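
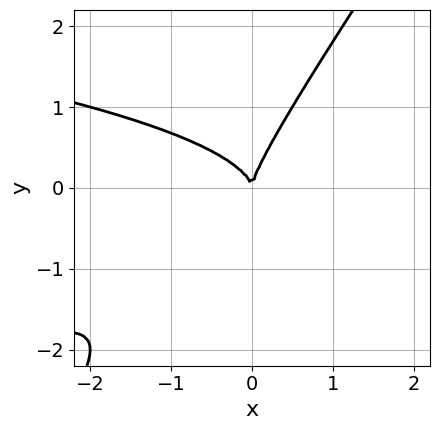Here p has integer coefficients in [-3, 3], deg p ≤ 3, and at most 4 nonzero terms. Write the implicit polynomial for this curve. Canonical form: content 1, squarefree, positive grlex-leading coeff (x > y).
3*x*y^2 - 2*y^3 + 2*x^2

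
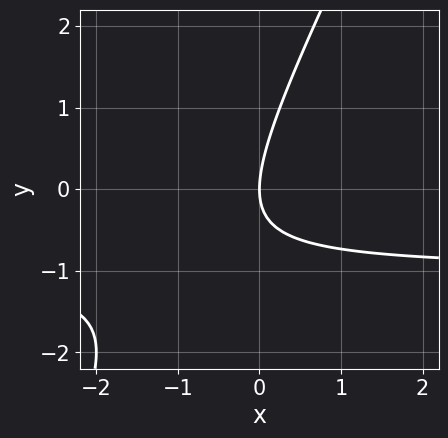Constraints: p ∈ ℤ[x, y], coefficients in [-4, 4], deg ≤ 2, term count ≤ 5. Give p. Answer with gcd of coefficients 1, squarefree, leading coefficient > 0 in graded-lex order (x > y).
2*x*y - y^2 + 2*x

First, the degree is 2 — a generic line meets the curve in up to 2 points.
Next, observable constraints: one y-axis crossing is at y = 0; it meets the x-axis at x = 0 (among the integer gridlines).
Finally, the integer polynomial consistent with all of this is the stated p.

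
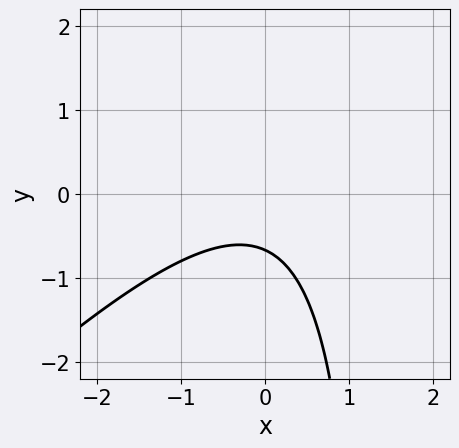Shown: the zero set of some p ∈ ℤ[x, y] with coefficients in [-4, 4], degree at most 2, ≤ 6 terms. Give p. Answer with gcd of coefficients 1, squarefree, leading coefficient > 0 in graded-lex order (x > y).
(a) Degree: the shape is more complex than any degree-1 curve, so deg p = 2.
(b) Reading off the gridlines: it misses every integer gridline on the x-axis.
(c) Putting this together gives p.

2*x^2 - 2*x*y + 3*y + 2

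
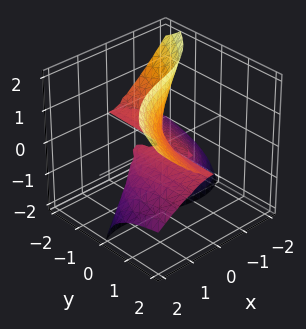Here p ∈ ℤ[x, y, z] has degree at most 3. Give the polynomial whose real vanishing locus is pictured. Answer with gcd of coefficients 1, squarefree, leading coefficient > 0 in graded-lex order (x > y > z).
1. The degree is 3 — no degree-2 surface has this shape.
2. Checking where it meets the axes: the visible y-axis segment lies entirely on the surface; every point of the z-axis in the box is on the surface; it meets the x-axis at x = 0 (among the integer gridlines).
3. Assembling these constraints gives the stated polynomial.

x^3 - 3*y*z^2 + 2*x*z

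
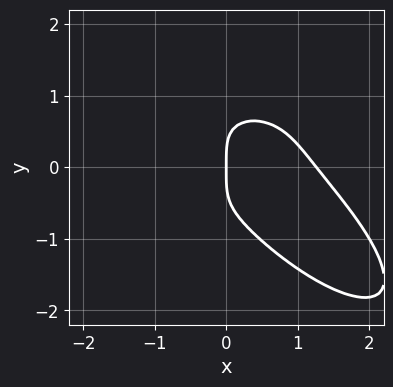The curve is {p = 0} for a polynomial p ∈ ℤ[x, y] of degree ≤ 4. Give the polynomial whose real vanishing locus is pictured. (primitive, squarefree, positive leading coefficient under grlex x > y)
x^4 + x*y^3 + 2*y^4 + 3*x^2*y - 2*x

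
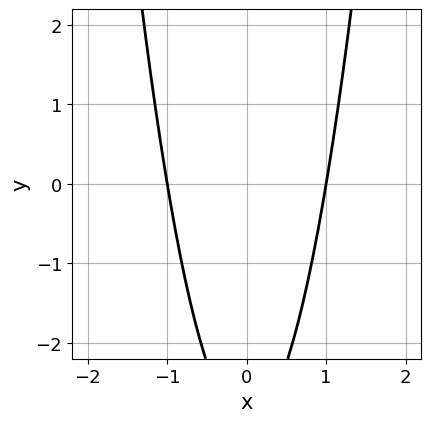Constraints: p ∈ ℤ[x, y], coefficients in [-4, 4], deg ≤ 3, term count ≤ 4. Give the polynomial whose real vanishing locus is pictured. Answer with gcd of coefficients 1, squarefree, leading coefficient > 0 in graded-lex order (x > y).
3*x^2 - y - 3

deg p = 2. The shape is more complex than any degree-1 curve.
Symmetries: it's symmetric under x → −x, forcing even powers of x.
Observable constraints: the x-axis gridline crossings are at x ∈ {-1, 1}; no y-intercept at any integer in the box.
The integer polynomial consistent with all of this is the stated p.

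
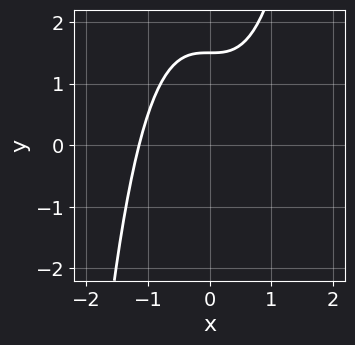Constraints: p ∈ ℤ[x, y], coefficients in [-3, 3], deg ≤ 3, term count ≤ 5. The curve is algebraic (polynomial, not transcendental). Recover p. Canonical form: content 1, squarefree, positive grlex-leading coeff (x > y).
2*x^3 - 2*y + 3

(a) Degree: the shape is more complex than any degree-2 curve, so deg p = 3.
(b) Solving for integer coefficients yields p as stated.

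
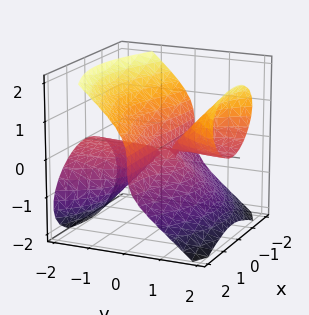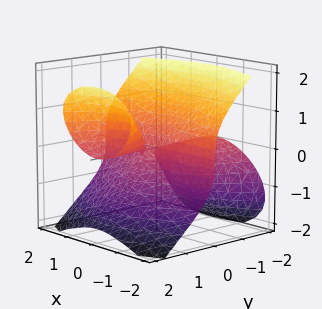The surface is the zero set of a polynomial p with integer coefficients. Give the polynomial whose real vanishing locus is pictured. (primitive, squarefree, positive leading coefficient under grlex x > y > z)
(a) There are 2 components. They look like related sheets of one shape, so recover p as a whole.
(b) Degree: the shape is more complex than any degree-2 surface, so deg p = 3.
(c) Observable constraints: the visible y-axis segment lies entirely on the surface; it crosses the z-axis at the gridline z = 0; every point of the x-axis in the box is on the surface.
(d) Putting this together gives p.

2*x^2*y - 3*y^2*z + 3*z^3 + y*z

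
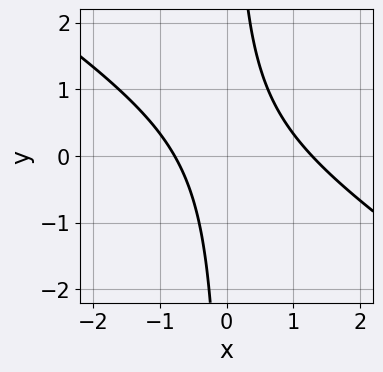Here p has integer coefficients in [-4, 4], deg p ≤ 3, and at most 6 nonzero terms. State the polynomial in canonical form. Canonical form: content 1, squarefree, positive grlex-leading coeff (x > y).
First, deg p = 2. A generic line meets the curve in up to 2 points.
Then, against the integer gridlines: it misses every integer gridline on the y-axis.
Finally, assembling these constraints gives the stated polynomial.

2*x^2 + 3*x*y - x - 2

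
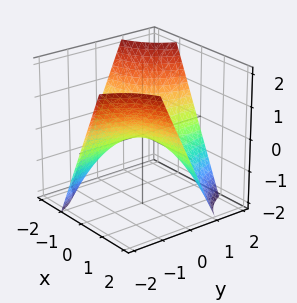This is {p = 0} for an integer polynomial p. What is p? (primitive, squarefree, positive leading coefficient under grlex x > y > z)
x*y + z

Degree: a hyperbolic paraboloid; a quadric, so deg p = 2.
Observable constraints: it meets the z-axis at z = 0 (among the integer gridlines); every point of the y-axis in the box is on the surface; the visible x-axis segment lies entirely on the surface.
Assembling these constraints gives the stated polynomial.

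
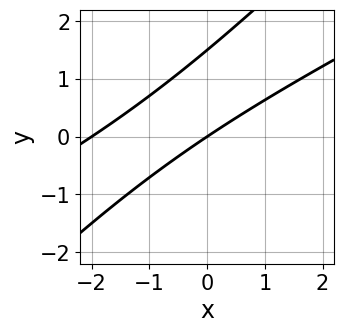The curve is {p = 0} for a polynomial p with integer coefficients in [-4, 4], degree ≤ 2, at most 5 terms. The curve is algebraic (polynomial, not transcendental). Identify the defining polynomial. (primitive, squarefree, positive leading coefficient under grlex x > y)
x^2 - 3*x*y + 2*y^2 + 2*x - 3*y

Degree: a generic line meets the curve in up to 2 points, so deg p = 2.
Checking where it meets the axes: the x-axis gridline crossings are at x ∈ {-2, 0}; it crosses the y-axis at the gridline y = 0.
The integer polynomial consistent with all of this is the stated p.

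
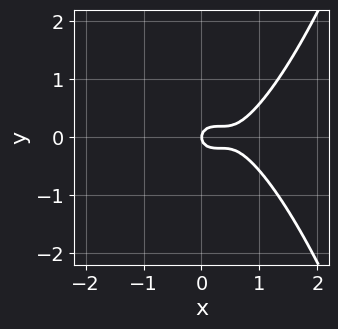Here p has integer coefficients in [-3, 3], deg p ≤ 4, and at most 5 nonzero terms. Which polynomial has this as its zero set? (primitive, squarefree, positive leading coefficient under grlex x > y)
3*x^3 - 3*x^2 - 3*y^2 + x

(a) The degree is 3 — a generic line meets the curve in up to 3 points.
(b) Symmetries: the y ↦ −y reflection is a symmetry, so y appears only in even powers.
(c) Reading off the gridlines: it crosses the x-axis at the gridline x = 0; it meets the y-axis at y = 0 (among the integer gridlines).
(d) Fitting integer coefficients to these (and the overall shape) gives p.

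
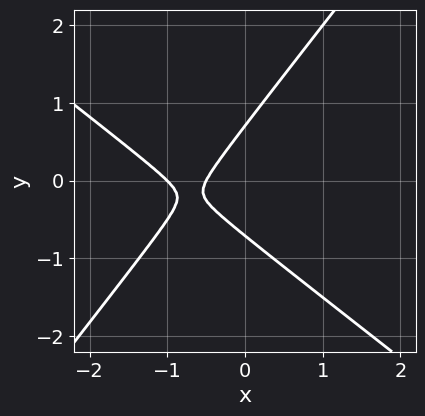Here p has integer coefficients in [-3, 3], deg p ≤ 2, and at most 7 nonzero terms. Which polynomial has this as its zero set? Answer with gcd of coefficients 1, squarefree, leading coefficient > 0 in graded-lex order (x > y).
1. deg p = 2. A generic line meets the curve in up to 2 points.
2. From the axis intercepts and sections: it meets the x-axis at x = -1 (among the integer gridlines).
3. These observations pin down the coefficients.

2*x^2 + x*y - 2*y^2 + 3*x + 1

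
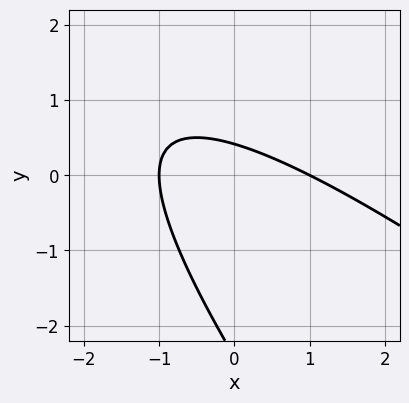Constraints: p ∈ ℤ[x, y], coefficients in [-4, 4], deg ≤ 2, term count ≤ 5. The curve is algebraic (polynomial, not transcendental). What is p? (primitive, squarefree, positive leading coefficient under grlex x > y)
x^2 + 2*x*y + y^2 + 2*y - 1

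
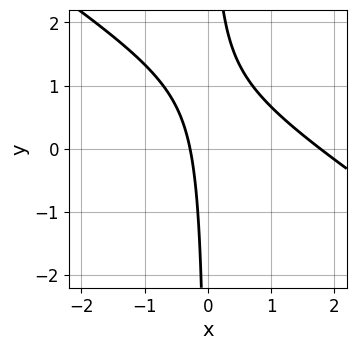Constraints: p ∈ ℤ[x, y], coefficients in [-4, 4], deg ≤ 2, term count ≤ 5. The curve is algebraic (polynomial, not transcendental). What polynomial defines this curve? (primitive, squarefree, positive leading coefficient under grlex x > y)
2*x^2 + 3*x*y - 3*x - 1

Degree: the shape is more complex than any degree-1 curve, so deg p = 2.
Observable constraints: it misses every integer gridline on the y-axis.
These observations pin down the coefficients.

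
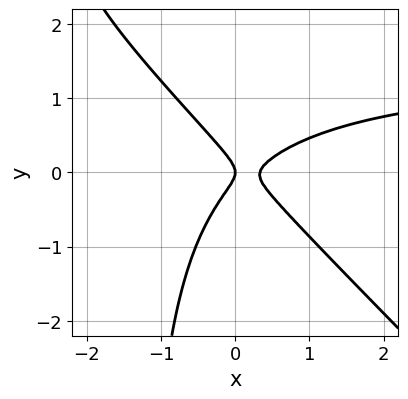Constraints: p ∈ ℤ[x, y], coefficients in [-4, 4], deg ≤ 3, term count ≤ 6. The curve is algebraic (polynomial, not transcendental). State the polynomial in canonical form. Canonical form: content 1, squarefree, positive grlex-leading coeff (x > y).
2*x^2*y + 2*x*y^2 - 3*x^2 + 3*y^2 + x

deg p = 3.
From the visible intercepts: it crosses the x-axis at the gridline x = 0; it crosses the y-axis at the gridline y = 0.
These observations pin down the coefficients.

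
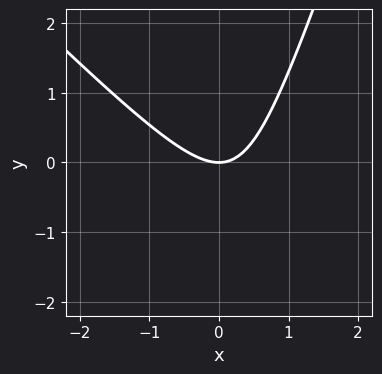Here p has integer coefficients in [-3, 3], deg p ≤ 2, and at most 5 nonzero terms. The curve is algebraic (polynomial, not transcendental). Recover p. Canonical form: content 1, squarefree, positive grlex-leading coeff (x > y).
First, deg p = 2.
Next, against the integer gridlines: one x-axis crossing is at x = 0; it crosses the y-axis at the gridline y = 0.
Finally, solving for integer coefficients yields p as stated.

3*x^2 + 2*x*y - y^2 - 3*y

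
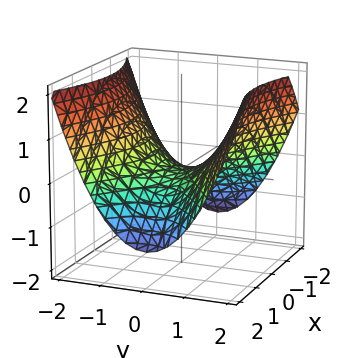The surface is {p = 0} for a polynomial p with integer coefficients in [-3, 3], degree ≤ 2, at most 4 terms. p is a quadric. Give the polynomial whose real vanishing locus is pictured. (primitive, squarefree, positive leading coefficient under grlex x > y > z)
The degree is 2 — a saddle surface; a quadric.
Symmetries: the y ↦ −y reflection is a symmetry, so y appears only in even powers; the x ↦ −x reflection is a symmetry, so x appears only in even powers.
Observable constraints: it meets the y-axis at y = 0 (among the integer gridlines); it meets the z-axis at z = 0 (among the integer gridlines).
These observations pin down the coefficients.

x^2 - 2*y^2 + 3*z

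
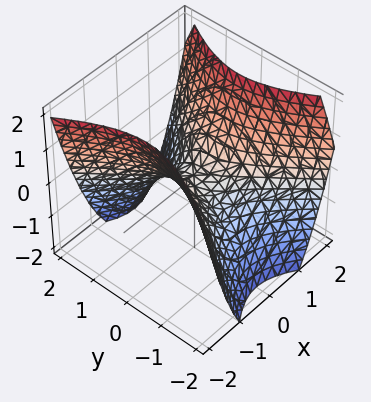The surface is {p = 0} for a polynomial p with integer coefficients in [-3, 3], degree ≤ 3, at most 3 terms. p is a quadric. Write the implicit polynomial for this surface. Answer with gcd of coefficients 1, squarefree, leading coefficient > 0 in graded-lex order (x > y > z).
3*x^2 - 2*y^2 - 3*z

The degree is 2 — a saddle surface; a quadric.
Symmetries: the y ↦ −y reflection is a symmetry, so y appears only in even powers; mirror symmetry x ↦ −x ⇒ only even powers of x.
Against the integer gridlines: it meets the z-axis at z = 0 (among the integer gridlines); one x-axis crossing is at x = 0.
These observations pin down the coefficients.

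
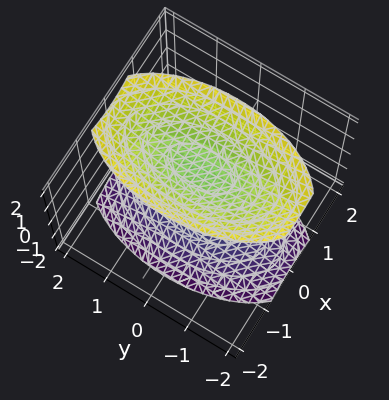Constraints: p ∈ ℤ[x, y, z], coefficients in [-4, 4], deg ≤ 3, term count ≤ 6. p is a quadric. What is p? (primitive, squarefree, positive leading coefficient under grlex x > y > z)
1. The picture has 2 separate pieces. They look like related sheets of one shape, so recover p as a whole.
2. The degree is 2 — two sheets facing apart; a quadric.
3. Symmetries: the y ↦ −y reflection is a symmetry, so y appears only in even powers; mirror symmetry z ↦ −z ⇒ only even powers of z; the x ↦ −x reflection is a symmetry, so x appears only in even powers.
4. Against the integer gridlines: it misses every integer gridline on the y-axis; it misses every integer gridline on the x-axis.
5. Assembling these constraints gives the stated polynomial.

3*x^2 + y^2 - 2*z^2 + 3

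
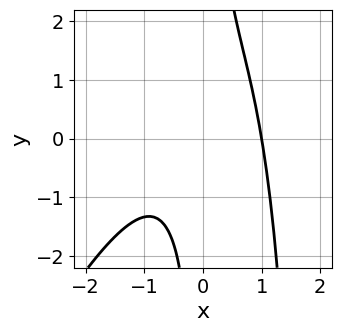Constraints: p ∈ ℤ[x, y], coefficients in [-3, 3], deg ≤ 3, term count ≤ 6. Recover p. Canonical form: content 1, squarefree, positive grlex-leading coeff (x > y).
First, the degree is 3 — a generic line meets the curve in up to 3 points.
Then, observable constraints: the curve avoids every integer y-axis point in the box; it crosses the x-axis at the gridline x = 1.
Finally, solving for integer coefficients yields p as stated.

2*x^3 - x^2*y + 2*x*y - 2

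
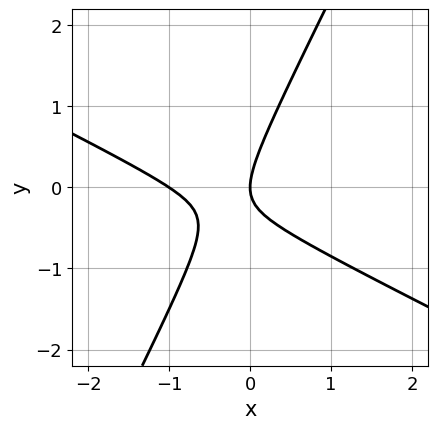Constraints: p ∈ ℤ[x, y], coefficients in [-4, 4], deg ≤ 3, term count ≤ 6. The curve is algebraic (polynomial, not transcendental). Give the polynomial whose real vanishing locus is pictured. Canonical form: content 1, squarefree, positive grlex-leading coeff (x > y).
deg p = 2. A generic line meets the curve in up to 2 points.
Reading off the gridlines: it meets the y-axis at y = 0 (among the integer gridlines); the x-axis gridline crossings are at x ∈ {-1, 0}.
These observations pin down the coefficients.

2*x^2 + 3*x*y - 2*y^2 + 2*x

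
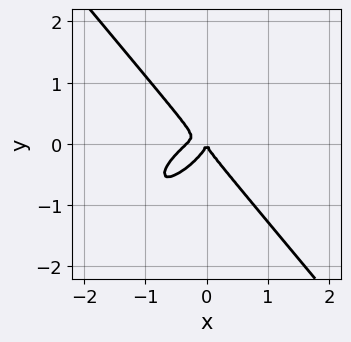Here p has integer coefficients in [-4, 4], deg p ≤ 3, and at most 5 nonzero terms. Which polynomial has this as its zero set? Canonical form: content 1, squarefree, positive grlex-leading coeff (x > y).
3*x^3 - 3*x^2*y - x*y^2 + 3*y^3 + x^2

(a) Degree: a generic line meets the curve in up to 3 points, so deg p = 3.
(b) Against the integer gridlines: it meets the y-axis at y = 0 (among the integer gridlines); it crosses the x-axis at the gridline x = 0.
(c) Fitting integer coefficients to these (and the overall shape) gives p.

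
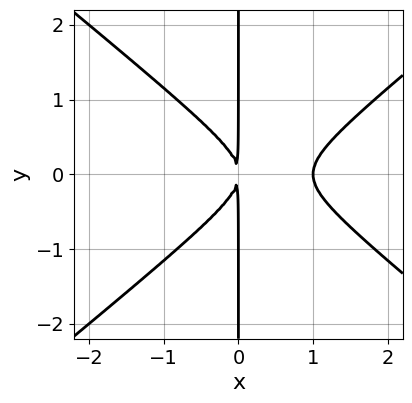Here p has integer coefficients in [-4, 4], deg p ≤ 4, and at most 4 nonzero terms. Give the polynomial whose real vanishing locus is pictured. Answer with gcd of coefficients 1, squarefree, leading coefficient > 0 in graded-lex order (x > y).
2*x^3 - 3*x*y^2 - 2*x^2

Degree: no degree-2 curve has this shape, so deg p = 3.
Symmetries: mirror symmetry y ↦ −y ⇒ only even powers of y.
Reading off the gridlines: every point of the y-axis in the box is on the curve; it crosses the x-axis at the gridline x = 1.
These observations pin down the coefficients.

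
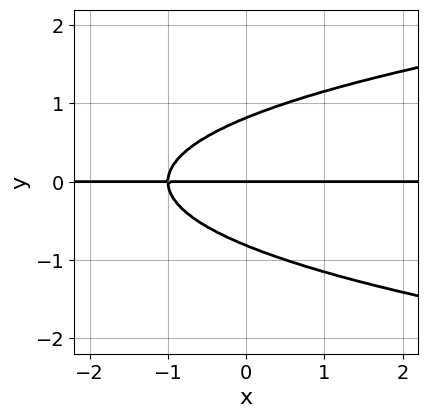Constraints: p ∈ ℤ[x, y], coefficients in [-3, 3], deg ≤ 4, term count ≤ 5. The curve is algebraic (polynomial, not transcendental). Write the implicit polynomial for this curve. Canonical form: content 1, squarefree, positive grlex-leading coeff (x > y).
(a) Degree: a generic line meets the curve in up to 3 points, so deg p = 3.
(b) Observable constraints: every point of the x-axis in the box is on the curve; it meets the y-axis at y = 0 (among the integer gridlines).
(c) Putting this together gives p.

3*y^3 - 2*x*y - 2*y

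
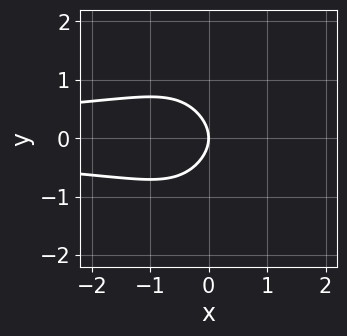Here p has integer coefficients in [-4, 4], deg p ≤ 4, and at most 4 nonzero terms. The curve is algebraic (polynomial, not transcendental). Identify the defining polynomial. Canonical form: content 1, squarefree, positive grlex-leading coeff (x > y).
x^2*y^2 + y^2 + x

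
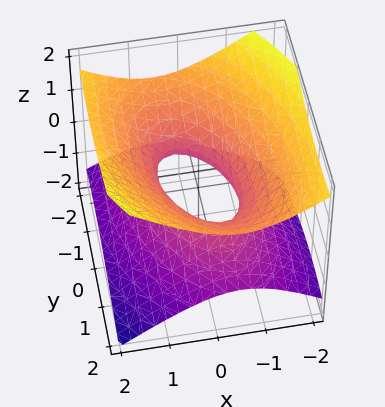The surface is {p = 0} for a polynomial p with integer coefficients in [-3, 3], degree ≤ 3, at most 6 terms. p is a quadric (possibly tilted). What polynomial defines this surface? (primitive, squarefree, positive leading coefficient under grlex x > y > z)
First, deg p = 2. No degree-1 surface has this shape.
Then, from the visible intercepts: among the integer gridlines, it crosses the y-axis at y ∈ {-1, 1}; the surface avoids every integer z-axis point in the box.
Finally, together with the visible shape, these determine p as stated.

2*x^2 + x*y + y^2 - 3*z^2 - 1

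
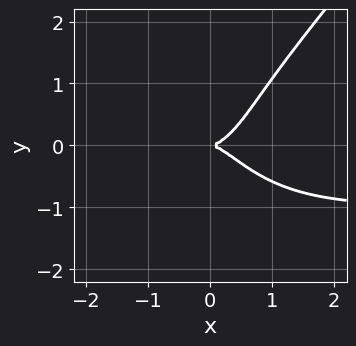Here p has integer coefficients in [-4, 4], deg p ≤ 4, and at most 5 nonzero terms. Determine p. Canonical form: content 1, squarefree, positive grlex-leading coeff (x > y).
3*x^3*y - 2*y^4 + 3*x^3 - 3*y^2

1. deg p = 4. A generic line meets the curve in up to 4 points.
2. Checking where it meets the axes: one y-axis crossing is at y = 0; it crosses the x-axis at the gridline x = 0.
3. Fitting integer coefficients to these (and the overall shape) gives p.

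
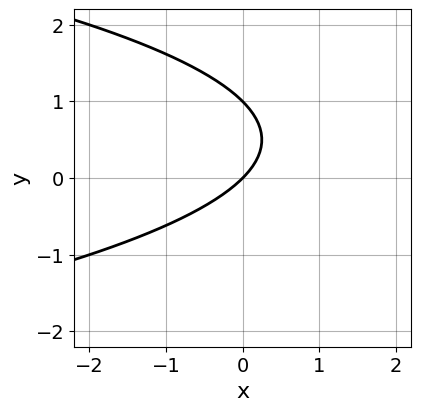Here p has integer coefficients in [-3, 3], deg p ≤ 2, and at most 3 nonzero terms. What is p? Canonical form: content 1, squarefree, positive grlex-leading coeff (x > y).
deg p = 2.
Observable constraints: it meets the x-axis at x = 0 (among the integer gridlines); the y-axis gridline crossings are at y ∈ {0, 1}.
Solving for integer coefficients yields p as stated.

y^2 + x - y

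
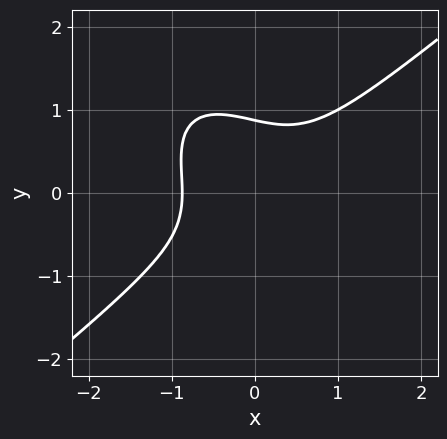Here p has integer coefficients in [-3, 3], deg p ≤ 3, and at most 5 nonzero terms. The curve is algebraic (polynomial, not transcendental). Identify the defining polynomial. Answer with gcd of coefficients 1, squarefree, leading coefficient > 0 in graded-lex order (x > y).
3*x^3 - 2*x*y^2 - 3*y^3 + 2

Degree: a generic line meets the curve in up to 3 points, so deg p = 3.
Matching integer coefficients to the picture gives p.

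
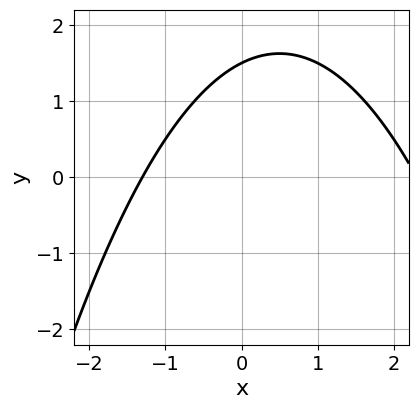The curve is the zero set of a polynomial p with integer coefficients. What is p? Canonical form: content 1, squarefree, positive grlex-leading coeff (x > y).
(a) deg p = 2.
(b) The integer polynomial consistent with all of this is the stated p.

x^2 - x + 2*y - 3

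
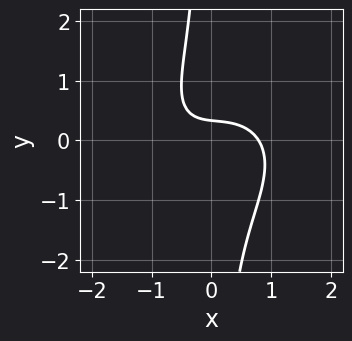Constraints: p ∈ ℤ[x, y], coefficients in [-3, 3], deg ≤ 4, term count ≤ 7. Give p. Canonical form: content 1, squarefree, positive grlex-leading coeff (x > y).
First, the degree is 3 — a generic line meets the curve in up to 3 points.
Finally, putting this together gives p.

2*x^3 - x^2*y + 3*x*y^2 + 3*y - 1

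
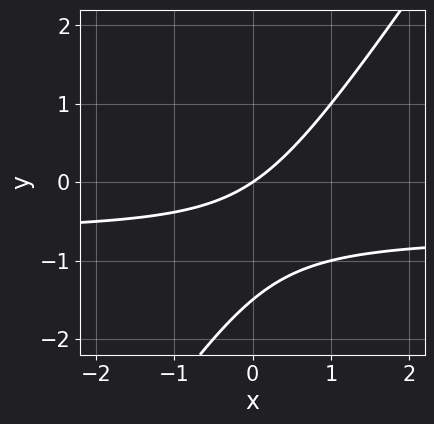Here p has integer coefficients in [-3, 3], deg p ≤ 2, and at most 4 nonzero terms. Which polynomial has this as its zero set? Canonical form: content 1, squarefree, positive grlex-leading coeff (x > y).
3*x*y - 2*y^2 + 2*x - 3*y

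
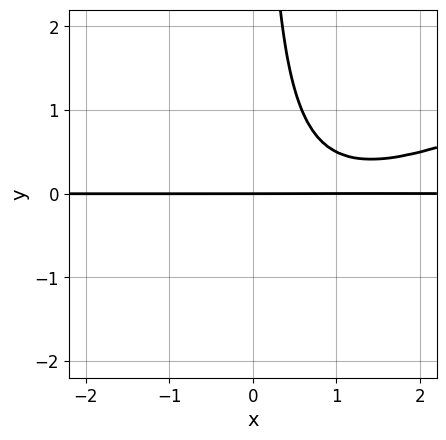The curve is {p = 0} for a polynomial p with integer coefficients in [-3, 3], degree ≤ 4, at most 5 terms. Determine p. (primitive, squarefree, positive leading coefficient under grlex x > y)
1. The degree is 3 — no degree-2 curve has this shape.
2. Against the integer gridlines: one y-axis crossing is at y = 0; every point of the x-axis in the box is on the curve.
3. Together with the visible shape, these determine p as stated.

x^2*y - 2*x*y^2 - 2*x*y + 2*y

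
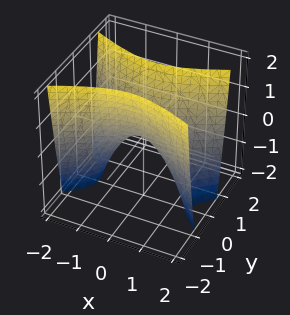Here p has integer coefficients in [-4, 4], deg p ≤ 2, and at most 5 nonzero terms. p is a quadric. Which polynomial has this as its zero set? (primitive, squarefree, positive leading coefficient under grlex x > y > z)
The degree is 2 — a hyperbolic paraboloid; a quadric.
Symmetries: mirror symmetry x ↦ −x ⇒ only even powers of x; mirror symmetry y ↦ −y ⇒ only even powers of y.
From the axis intercepts and sections: it meets the z-axis at z = 0 (among the integer gridlines); it crosses the x-axis at the gridline x = 0; it meets the y-axis at y = 0 (among the integer gridlines).
Solving for integer coefficients yields p as stated.

x^2 - 3*y^2 + z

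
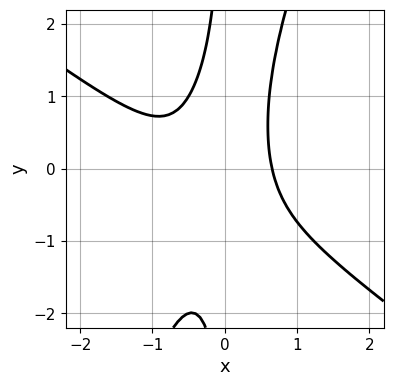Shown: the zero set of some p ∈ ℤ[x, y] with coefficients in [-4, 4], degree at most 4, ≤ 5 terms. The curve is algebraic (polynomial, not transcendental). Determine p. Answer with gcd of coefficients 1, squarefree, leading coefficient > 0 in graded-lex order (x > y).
deg p = 3. A generic line meets the curve in up to 3 points.
Against the integer gridlines: it misses every integer gridline on the y-axis.
Fitting integer coefficients to these (and the overall shape) gives p.

2*x^3 + 2*x^2*y - x*y^2 + x^2 - 1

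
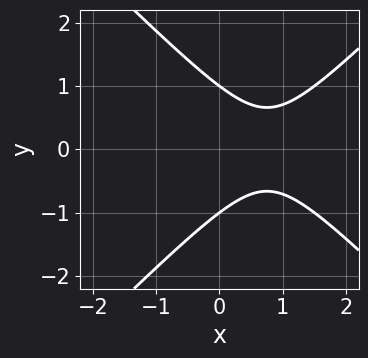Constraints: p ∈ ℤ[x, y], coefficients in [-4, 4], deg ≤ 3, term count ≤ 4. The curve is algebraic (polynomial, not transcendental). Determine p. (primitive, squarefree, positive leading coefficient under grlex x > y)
2*x^2 - 2*y^2 - 3*x + 2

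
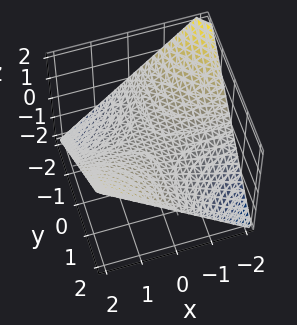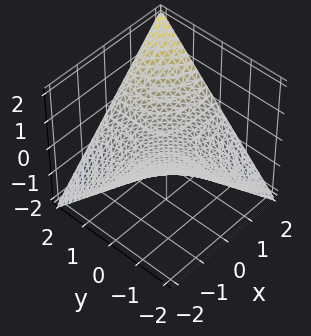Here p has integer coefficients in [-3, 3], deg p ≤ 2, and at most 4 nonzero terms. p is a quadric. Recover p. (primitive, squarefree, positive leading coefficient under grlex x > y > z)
x*y - 2*z

(a) deg p = 2. A hyperbolic paraboloid; a quadric.
(b) Against the integer gridlines: the visible x-axis segment lies entirely on the surface; the visible y-axis segment lies entirely on the surface.
(c) Assembling these constraints gives the stated polynomial.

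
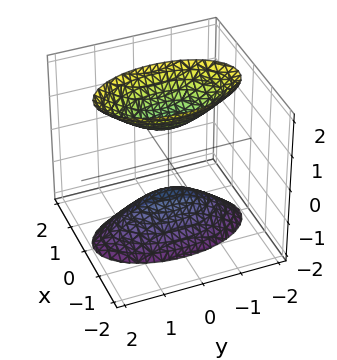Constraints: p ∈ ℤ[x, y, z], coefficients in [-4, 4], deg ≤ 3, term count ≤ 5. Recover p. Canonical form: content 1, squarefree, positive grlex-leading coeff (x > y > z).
3*x^2 + y^2 - z^2 + 1

The picture has 2 separate pieces.
The degree is 2 — two separate bowl-shaped sheets opening away from each other; a quadric.
Symmetries: mirror symmetry x ↦ −x ⇒ only even powers of x; it's symmetric under z → −z, forcing even powers of z; it's symmetric under y → −y, forcing even powers of y.
Against the integer gridlines: among the integer gridlines, it crosses the z-axis at z ∈ {-1, 1}; no x-intercept at any integer in the box; no y-intercept at any integer in the box.
These observations pin down the coefficients.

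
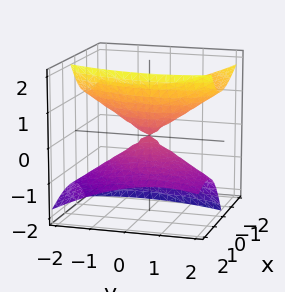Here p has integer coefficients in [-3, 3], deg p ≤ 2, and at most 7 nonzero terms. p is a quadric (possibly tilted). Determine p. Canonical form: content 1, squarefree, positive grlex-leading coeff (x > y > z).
2*x^2 - x*y + 3*x*z + y^2 - 2*z^2

(a) There are 2 components. Treating them together as one polynomial.
(b) Degree: a generic line meets the surface in up to 2 points, so deg p = 2.
(c) Observable constraints: it crosses the y-axis at the gridline y = 0; one z-axis crossing is at z = 0; it crosses the x-axis at the gridline x = 0.
(d) Assembling these constraints gives the stated polynomial.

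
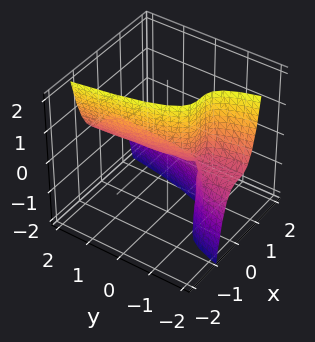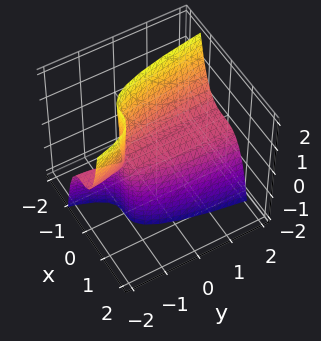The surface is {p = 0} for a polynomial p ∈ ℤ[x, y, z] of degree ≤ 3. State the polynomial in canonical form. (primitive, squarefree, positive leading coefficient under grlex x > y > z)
3*x^3 + y*z + z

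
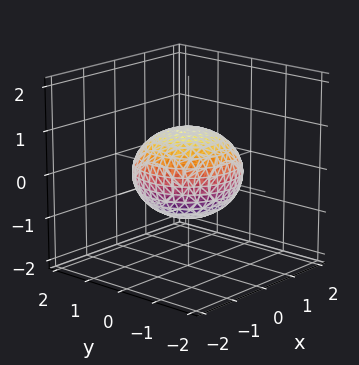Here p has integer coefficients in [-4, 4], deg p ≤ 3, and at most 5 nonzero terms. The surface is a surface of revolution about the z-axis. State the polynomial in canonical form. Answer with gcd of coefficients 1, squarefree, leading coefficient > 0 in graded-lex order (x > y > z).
deg p = 2.
Symmetry: every cross-section ⟂ z is a circle, so x, y appear only via x² + y².
From the visible intercepts: among the integer gridlines, it crosses the z-axis at z ∈ {-1, 1}; a circular section at z = 0 has radius between 1 and 2.
These observations pin down the coefficients.

2*x^2 + 2*y^2 + 3*z^2 - 3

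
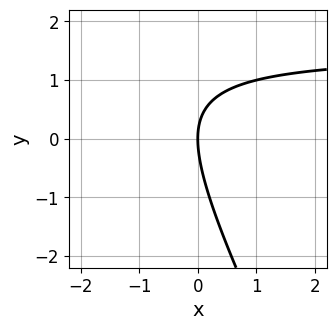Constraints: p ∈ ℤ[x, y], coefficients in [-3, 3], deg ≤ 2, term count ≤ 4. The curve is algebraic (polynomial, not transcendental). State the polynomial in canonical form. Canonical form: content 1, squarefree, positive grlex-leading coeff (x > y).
2*x*y + y^2 - 3*x

First, the degree is 2 — no degree-1 curve has this shape.
Then, reading off the gridlines: it crosses the y-axis at the gridline y = 0; it meets the x-axis at x = 0 (among the integer gridlines).
Finally, together with the visible shape, these determine p as stated.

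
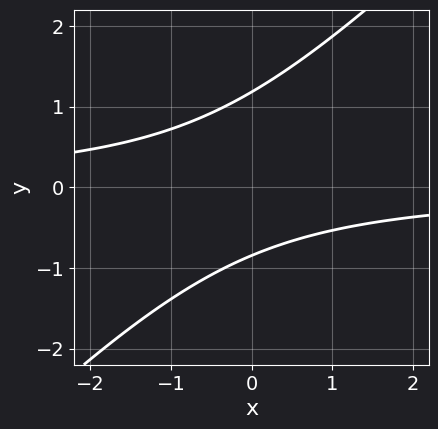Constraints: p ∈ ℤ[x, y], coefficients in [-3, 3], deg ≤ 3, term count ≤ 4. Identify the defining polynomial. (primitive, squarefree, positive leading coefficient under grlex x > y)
3*x*y - 3*y^2 + y + 3

(a) Degree: no degree-1 curve has this shape, so deg p = 2.
(b) Observable constraints: the curve avoids every integer x-axis point in the box.
(c) Assembling these constraints gives the stated polynomial.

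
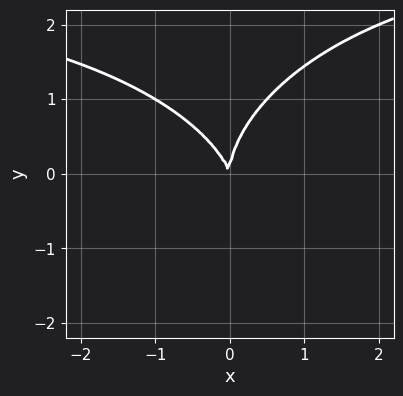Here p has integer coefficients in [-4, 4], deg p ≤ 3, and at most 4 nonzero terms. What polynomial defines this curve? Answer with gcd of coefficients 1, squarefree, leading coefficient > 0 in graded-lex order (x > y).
x^2*y + y^3 - 3*x^2 - x*y

1. deg p = 3. A generic line meets the curve in up to 3 points.
2. Checking where it meets the axes: one x-axis crossing is at x = 0; it crosses the y-axis at the gridline y = 0.
3. Fitting integer coefficients to these (and the overall shape) gives p.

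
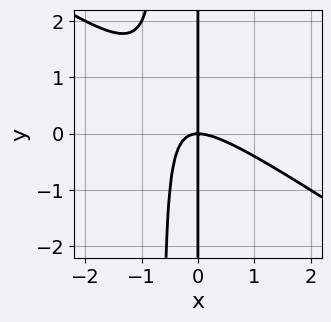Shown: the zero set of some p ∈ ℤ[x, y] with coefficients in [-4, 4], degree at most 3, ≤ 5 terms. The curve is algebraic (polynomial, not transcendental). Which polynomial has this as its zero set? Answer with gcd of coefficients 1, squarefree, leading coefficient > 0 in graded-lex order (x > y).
1. deg p = 3. The shape is more complex than any degree-2 curve.
2. Reading off the gridlines: every point of the y-axis in the box is on the curve; it meets the x-axis at x = 0 (among the integer gridlines).
3. The integer polynomial consistent with all of this is the stated p.

2*x^3 + 3*x^2*y + 2*x*y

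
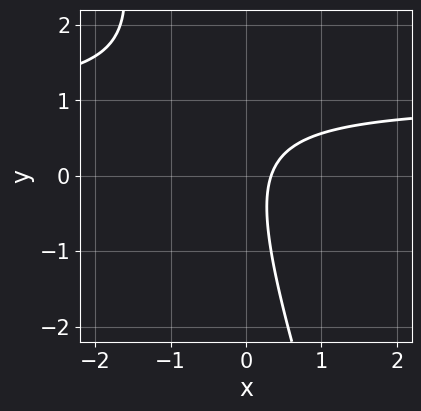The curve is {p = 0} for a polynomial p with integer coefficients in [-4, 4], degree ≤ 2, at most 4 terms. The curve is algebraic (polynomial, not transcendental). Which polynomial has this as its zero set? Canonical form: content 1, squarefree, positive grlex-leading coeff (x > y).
3*x*y + y^2 - 3*x + 1

deg p = 2.
From the axis intercepts and sections: it misses every integer gridline on the y-axis.
Assembling these constraints gives the stated polynomial.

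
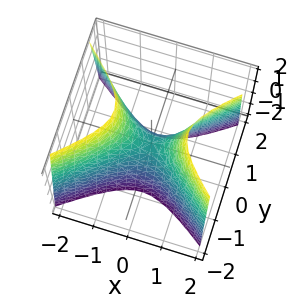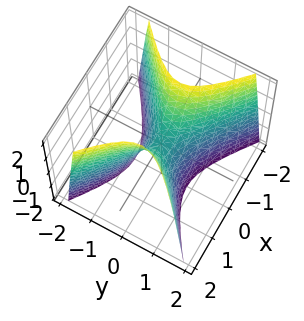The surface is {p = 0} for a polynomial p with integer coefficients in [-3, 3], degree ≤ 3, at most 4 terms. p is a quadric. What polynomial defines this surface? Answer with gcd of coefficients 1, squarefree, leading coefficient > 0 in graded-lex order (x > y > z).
2*x^2 - 3*y^2 - z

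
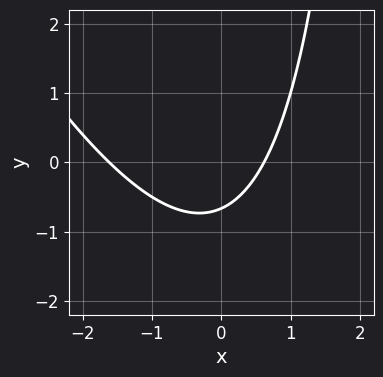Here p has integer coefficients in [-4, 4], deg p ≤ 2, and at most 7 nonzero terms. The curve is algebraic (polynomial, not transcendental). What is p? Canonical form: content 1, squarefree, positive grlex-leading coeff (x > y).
Degree: the shape is more complex than any degree-1 curve, so deg p = 2.
The integer polynomial consistent with all of this is the stated p.

2*x^2 + x*y + 2*x - 3*y - 2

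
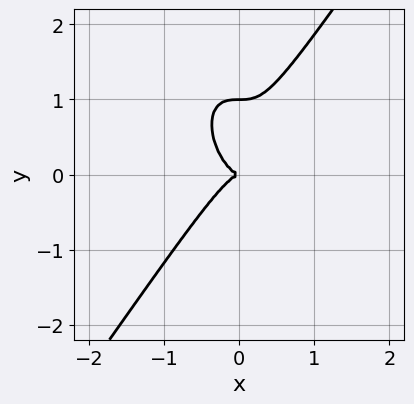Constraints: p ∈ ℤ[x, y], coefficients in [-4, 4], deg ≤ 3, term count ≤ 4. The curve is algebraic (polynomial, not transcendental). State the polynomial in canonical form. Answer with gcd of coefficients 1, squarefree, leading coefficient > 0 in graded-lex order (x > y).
3*x^3 - y^3 + y^2

1. Degree: the shape is more complex than any degree-2 curve, so deg p = 3.
2. From the axis intercepts and sections: it crosses the x-axis at the gridline x = 0; among the integer gridlines, it crosses the y-axis at y ∈ {0, 1}.
3. Matching integer coefficients to the picture gives p.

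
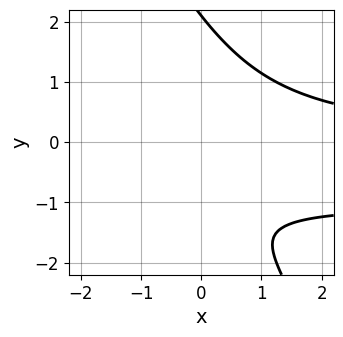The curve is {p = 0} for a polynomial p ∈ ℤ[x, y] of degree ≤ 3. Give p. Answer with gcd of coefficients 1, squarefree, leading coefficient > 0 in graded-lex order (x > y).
2*x*y^2 + y^3 + 2*x*y - 3*y - 3

(a) deg p = 3.
(b) Checking where it meets the axes: no y-intercept at any integer in the box; it misses every integer gridline on the x-axis.
(c) These observations pin down the coefficients.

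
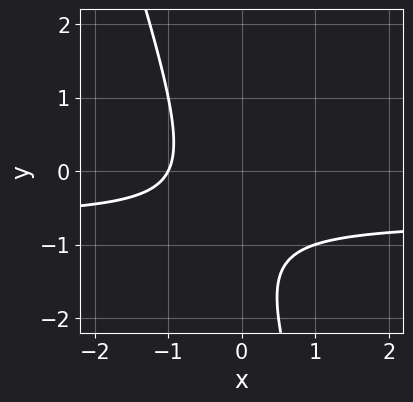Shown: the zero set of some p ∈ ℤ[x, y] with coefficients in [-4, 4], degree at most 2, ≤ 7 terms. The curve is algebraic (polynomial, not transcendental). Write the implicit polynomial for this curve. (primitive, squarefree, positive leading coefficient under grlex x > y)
3*x*y + y^2 + 2*x + 2*y + 2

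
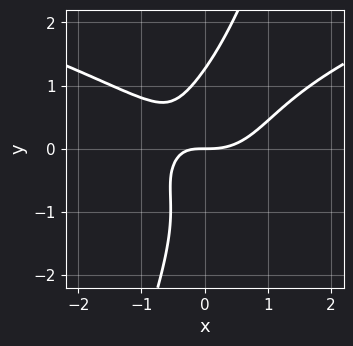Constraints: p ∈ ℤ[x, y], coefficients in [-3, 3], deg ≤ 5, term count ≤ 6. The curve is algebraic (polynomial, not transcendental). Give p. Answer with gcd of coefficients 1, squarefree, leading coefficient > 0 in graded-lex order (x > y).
First, the degree is 4 — the shape is more complex than any degree-3 curve.
Then, against the integer gridlines: it crosses the x-axis at the gridline x = 0; it crosses the y-axis at the gridline y = 0.
Finally, putting this together gives p.

3*x*y^3 - y^4 - 2*x^3 + 2*x*y + 2*y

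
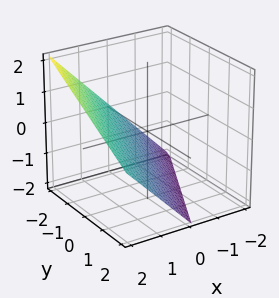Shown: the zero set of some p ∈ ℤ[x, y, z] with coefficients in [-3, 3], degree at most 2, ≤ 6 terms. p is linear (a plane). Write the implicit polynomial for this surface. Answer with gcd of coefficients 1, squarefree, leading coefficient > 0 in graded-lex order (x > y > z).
(a) deg p = 1. The surface is flat (a plane).
(b) Observable constraints: it meets the x-axis at x = 1 (among the integer gridlines); one z-axis crossing is at z = -1.
(c) These observations pin down the coefficients. Check: (0, -2, 0) on the y-axis lies on the surface, and p(0, -2, 0) = 0. ✓

2*x - y - 2*z - 2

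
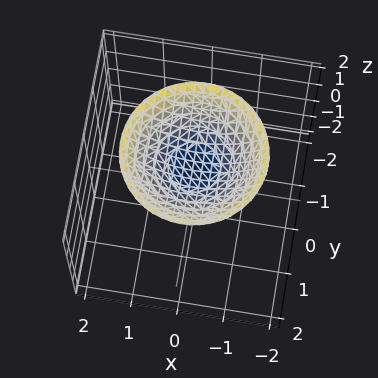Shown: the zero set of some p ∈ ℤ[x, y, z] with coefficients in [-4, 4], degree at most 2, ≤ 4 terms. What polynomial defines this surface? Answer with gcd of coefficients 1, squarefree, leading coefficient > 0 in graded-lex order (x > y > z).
x^2 + y^2 - 2*z + 2

1. deg p = 2.
2. Symmetries: rotational symmetry about the z-axis ⇒ p depends on x, y only through x² + y².
3. Against the integer gridlines: it misses every integer gridline on the x-axis; the surface avoids every integer y-axis point in the box; it crosses the z-axis at the gridline z = 1; a circular section at z = 2 has radius between 1 and 2.
4. Matching integer coefficients to the picture gives p.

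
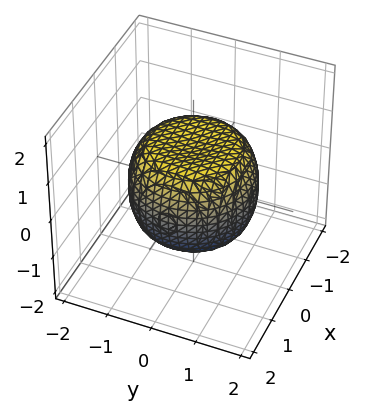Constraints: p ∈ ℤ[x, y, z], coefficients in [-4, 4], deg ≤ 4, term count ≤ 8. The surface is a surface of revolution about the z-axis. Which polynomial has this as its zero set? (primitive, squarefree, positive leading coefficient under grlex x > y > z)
(a) deg p = 4. The shape is more complex than any degree-3 surface.
(b) Symmetries: rotational symmetry about the z-axis ⇒ p depends on x, y only through x² + y².
(c) Checking where it meets the axes: among the integer gridlines, it crosses the z-axis at z ∈ {-1, 1}; a circular section at z = 0 has radius between 1 and 2.
(d) Together with the visible shape, these determine p as stated.

2*x^4 + 4*x^2*y^2 + 2*y^4 - 2*x^2 - 2*y^2 + 3*z^2 - 3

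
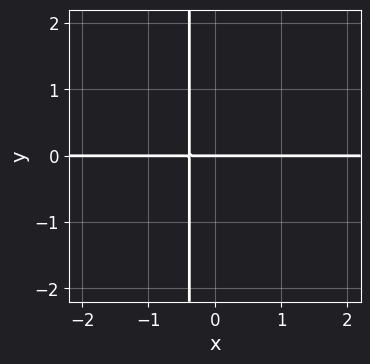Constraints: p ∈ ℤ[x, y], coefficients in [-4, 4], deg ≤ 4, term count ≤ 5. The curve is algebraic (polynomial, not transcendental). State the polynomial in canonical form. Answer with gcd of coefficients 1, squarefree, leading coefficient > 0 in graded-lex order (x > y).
x^2*y + 3*x*y + y

(a) The degree is 3 — the shape is more complex than any degree-2 curve.
(b) From the axis intercepts and sections: the visible x-axis segment lies entirely on the curve; it crosses the y-axis at the gridline y = 0.
(c) Putting this together gives p.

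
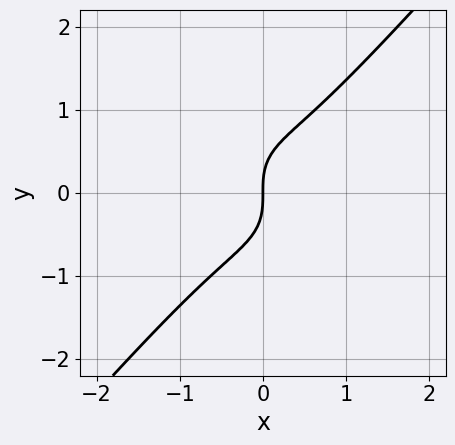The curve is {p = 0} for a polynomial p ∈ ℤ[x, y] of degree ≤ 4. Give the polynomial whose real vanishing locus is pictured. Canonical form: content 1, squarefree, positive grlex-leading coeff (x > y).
3*x^3 - 2*y^3 + 2*x

Degree: a generic line meets the curve in up to 3 points, so deg p = 3.
Observable constraints: it meets the x-axis at x = 0 (among the integer gridlines); one y-axis crossing is at y = 0.
Fitting integer coefficients to these (and the overall shape) gives p.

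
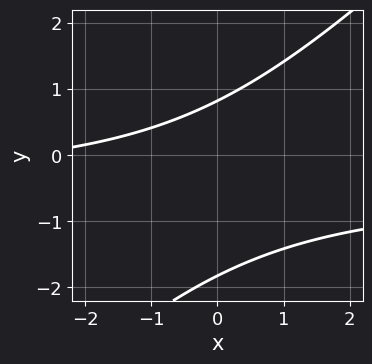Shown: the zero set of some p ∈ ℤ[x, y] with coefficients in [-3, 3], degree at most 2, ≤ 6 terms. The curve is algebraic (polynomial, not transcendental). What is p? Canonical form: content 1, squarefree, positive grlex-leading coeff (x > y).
deg p = 2.
Checking where it meets the axes: the curve avoids every integer x-axis point in the box.
Assembling these constraints gives the stated polynomial.

2*x*y - 2*y^2 + x - 2*y + 3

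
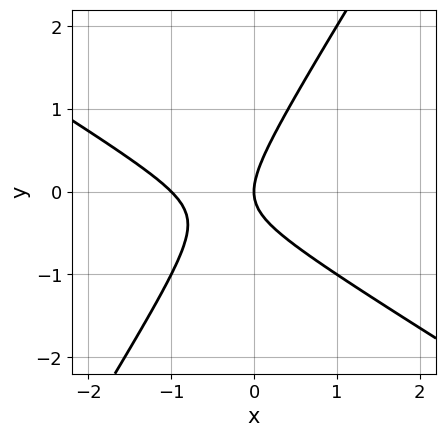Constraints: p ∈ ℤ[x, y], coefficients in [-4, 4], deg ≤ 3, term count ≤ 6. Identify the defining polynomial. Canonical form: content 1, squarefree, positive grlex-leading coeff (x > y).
Degree: the shape is more complex than any degree-1 curve, so deg p = 2.
Observable constraints: the x-axis gridline crossings are at x ∈ {-1, 0}; one y-axis crossing is at y = 0.
Solving for integer coefficients yields p as stated.

x^2 + x*y - y^2 + x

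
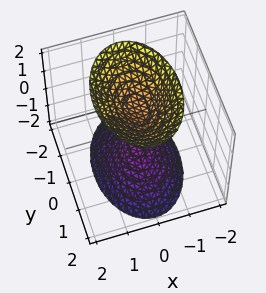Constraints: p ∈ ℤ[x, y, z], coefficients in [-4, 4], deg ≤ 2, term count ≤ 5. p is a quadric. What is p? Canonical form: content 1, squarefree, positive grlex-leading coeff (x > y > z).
The picture has 2 separate pieces. They look like related sheets of one shape, so recover p as a whole.
The degree is 2 — two sheets facing apart; a quadric.
Symmetries: it's symmetric under y → −y, forcing even powers of y; mirror symmetry z ↦ −z ⇒ only even powers of z; mirror symmetry x ↦ −x ⇒ only even powers of x.
Against the integer gridlines: among the integer gridlines, it crosses the z-axis at z ∈ {-1, 1}; no y-intercept at any integer in the box; no x-intercept at any integer in the box.
Assembling these constraints gives the stated polynomial.

2*x^2 + y^2 - z^2 + 1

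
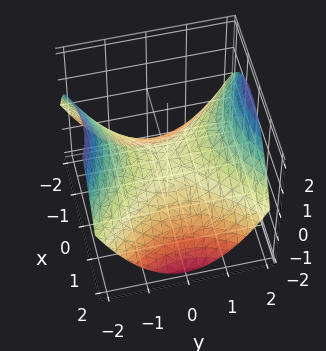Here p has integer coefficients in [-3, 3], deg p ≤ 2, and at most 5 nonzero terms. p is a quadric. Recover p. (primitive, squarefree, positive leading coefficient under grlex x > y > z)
x^2 - y^2 + 2*z

The degree is 2 — a hyperbolic paraboloid; a quadric.
Symmetries: mirror symmetry y ↦ −y ⇒ only even powers of y; mirror symmetry x ↦ −x ⇒ only even powers of x.
Checking where it meets the axes: it meets the x-axis at x = 0 (among the integer gridlines); it meets the z-axis at z = 0 (among the integer gridlines).
Putting this together gives p.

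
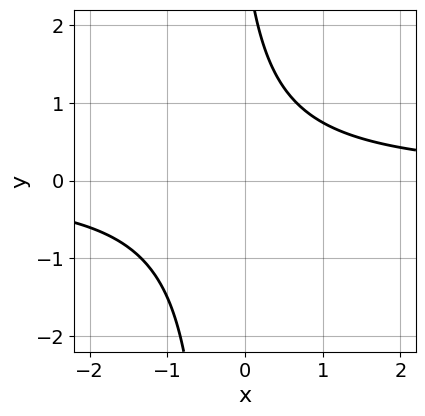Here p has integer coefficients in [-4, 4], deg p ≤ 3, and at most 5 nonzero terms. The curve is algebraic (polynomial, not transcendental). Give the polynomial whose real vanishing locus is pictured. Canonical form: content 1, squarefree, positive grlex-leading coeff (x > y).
3*x*y + y - 3

First, the degree is 2 — the shape is more complex than any degree-1 curve.
Next, observable constraints: no x-intercept at any integer in the box; no y-intercept at any integer in the box.
Finally, putting this together gives p.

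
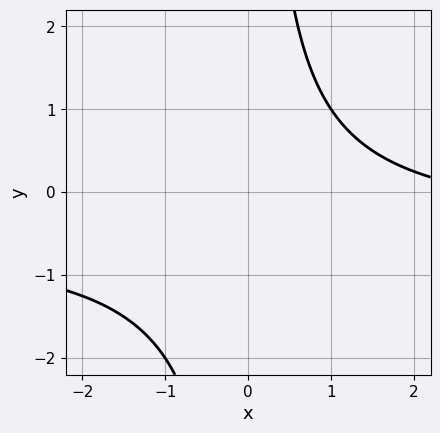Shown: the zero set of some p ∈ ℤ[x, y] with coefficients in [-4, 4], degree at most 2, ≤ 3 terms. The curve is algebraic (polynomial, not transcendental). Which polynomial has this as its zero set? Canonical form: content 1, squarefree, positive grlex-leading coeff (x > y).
First, the degree is 2 — the shape is more complex than any degree-1 curve.
Next, from the visible intercepts: the curve avoids every integer x-axis point in the box; it misses every integer gridline on the y-axis.
Finally, the integer polynomial consistent with all of this is the stated p.

2*x*y + x - 3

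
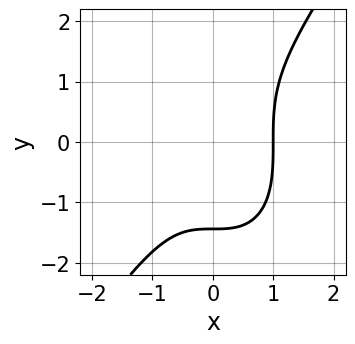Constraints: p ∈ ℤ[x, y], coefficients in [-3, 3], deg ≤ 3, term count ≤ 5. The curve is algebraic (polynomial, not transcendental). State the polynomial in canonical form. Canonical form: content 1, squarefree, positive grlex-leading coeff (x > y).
3*x^3 - y^3 - 3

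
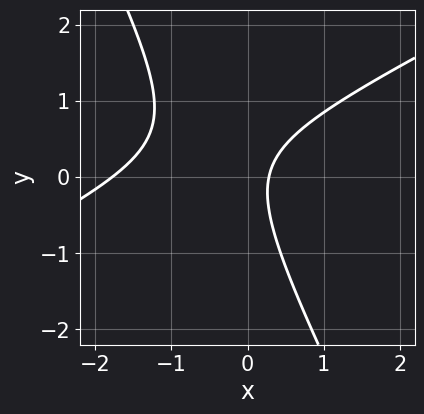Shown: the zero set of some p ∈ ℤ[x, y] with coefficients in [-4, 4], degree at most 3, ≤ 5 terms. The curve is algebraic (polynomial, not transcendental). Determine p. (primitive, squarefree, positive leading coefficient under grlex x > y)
2*x^2 - 3*x*y - 2*y^2 + 3*x - 1

The degree is 2 — the shape is more complex than any degree-1 curve.
From the axis intercepts and sections: no y-intercept at any integer in the box.
Assembling these constraints gives the stated polynomial.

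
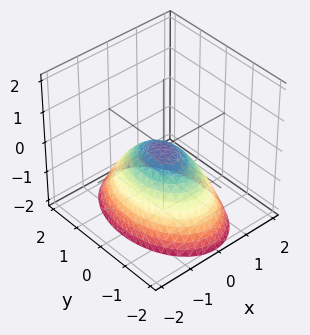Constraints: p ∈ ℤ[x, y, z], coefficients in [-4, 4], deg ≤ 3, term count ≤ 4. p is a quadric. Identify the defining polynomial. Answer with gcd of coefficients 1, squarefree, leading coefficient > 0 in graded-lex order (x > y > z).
2*x^2 + y^2 + 2*z

(a) deg p = 2. A single bowl opening along one axis; a quadric.
(b) Symmetries: mirror symmetry y ↦ −y ⇒ only even powers of y; the x ↦ −x reflection is a symmetry, so x appears only in even powers.
(c) From the axis intercepts and sections: it crosses the x-axis at the gridline x = 0; one z-axis crossing is at z = 0; it crosses the y-axis at the gridline y = 0.
(d) These observations pin down the coefficients.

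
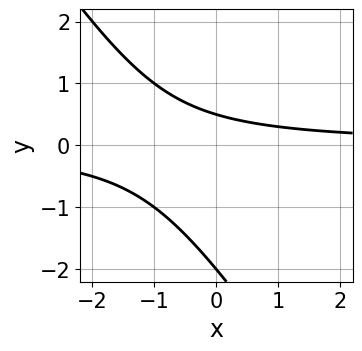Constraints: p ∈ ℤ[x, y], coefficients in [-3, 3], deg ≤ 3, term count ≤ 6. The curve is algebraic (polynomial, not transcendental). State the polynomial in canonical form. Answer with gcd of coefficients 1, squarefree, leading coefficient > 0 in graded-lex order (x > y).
1. deg p = 2.
2. Reading off the gridlines: it meets the y-axis at y = -2 (among the integer gridlines); no x-intercept at any integer in the box.
3. Together with the visible shape, these determine p as stated.

3*x*y + 2*y^2 + 3*y - 2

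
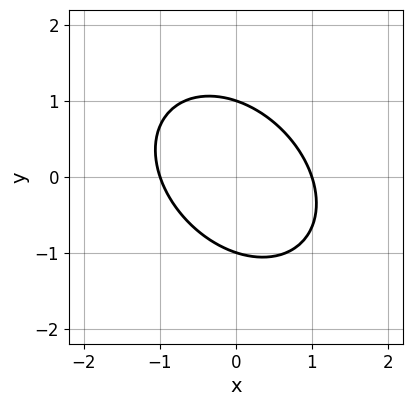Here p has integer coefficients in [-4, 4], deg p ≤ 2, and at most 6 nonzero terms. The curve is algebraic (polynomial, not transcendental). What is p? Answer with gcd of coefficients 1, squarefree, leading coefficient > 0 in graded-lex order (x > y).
3*x^2 + 2*x*y + 3*y^2 - 3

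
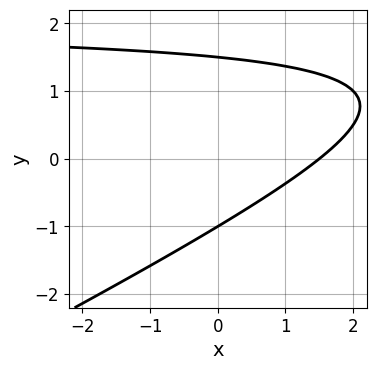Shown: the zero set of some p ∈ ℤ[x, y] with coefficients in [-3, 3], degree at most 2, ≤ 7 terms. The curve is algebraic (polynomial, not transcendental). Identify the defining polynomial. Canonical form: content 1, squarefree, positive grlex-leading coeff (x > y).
(a) The degree is 2 — no degree-1 curve has this shape.
(b) Against the integer gridlines: it meets the y-axis at y = -1 (among the integer gridlines).
(c) Assembling these constraints gives the stated polynomial.

x*y - 2*y^2 - 2*x + y + 3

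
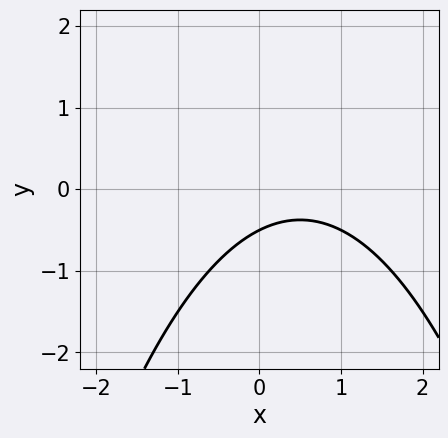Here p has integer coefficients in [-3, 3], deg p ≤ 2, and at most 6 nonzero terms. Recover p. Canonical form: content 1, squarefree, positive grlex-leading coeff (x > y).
x^2 - x + 2*y + 1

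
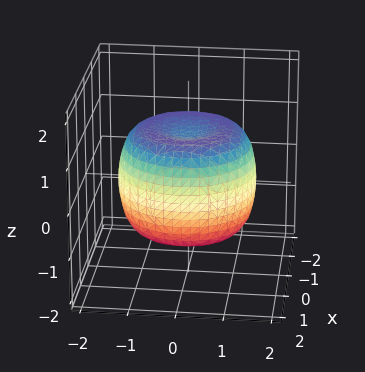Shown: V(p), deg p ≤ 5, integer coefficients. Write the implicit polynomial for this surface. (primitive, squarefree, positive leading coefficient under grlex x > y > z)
2*x^4 + 4*x^2*y^2 + 2*y^4 - 3*x^2 - 3*y^2 + 3*z^2 - 3

(a) Degree: no degree-3 surface has this shape, so deg p = 4.
(b) Symmetries: the surface is invariant under rotation about z: p = q(x² + y², z).
(c) Against the integer gridlines: a circular section at z = -1 has radius between 1 and 2; among the integer gridlines, it crosses the z-axis at z ∈ {-1, 1}.
(d) Matching integer coefficients to the picture gives p.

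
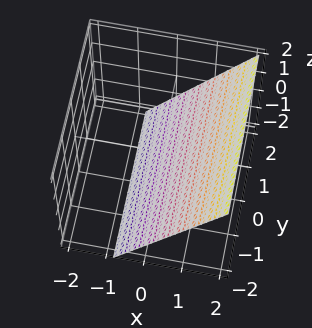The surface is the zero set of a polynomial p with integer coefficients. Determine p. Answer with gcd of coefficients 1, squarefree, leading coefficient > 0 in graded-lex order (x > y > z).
1. deg p = 1.
2. Reading off the gridlines: one z-axis crossing is at z = -1; it misses every integer gridline on the y-axis.
3. These observations pin down the coefficients.

3*x - 2*z - 2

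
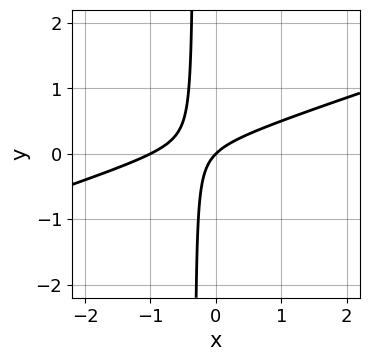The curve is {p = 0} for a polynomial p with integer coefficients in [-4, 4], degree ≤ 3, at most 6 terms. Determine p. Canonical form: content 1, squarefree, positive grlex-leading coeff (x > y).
x^2 - 3*x*y + x - y

Degree: a generic line meets the curve in up to 2 points, so deg p = 2.
Reading off the gridlines: one y-axis crossing is at y = 0; among the integer gridlines, it crosses the x-axis at x ∈ {-1, 0}.
The integer polynomial consistent with all of this is the stated p.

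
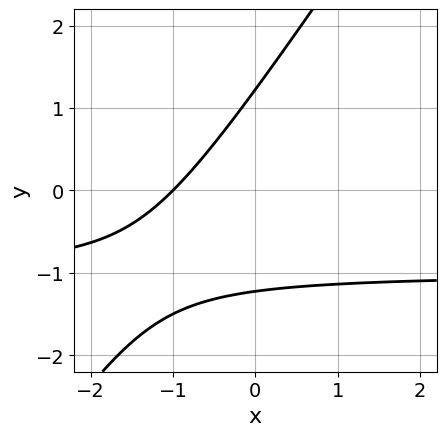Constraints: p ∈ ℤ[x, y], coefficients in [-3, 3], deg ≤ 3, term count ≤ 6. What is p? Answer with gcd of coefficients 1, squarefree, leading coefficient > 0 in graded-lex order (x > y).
3*x*y - 2*y^2 + 3*x + 3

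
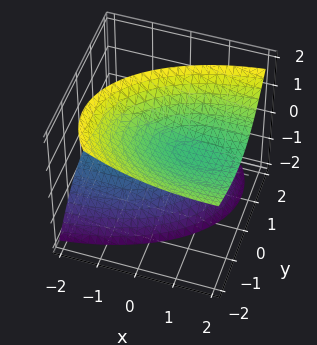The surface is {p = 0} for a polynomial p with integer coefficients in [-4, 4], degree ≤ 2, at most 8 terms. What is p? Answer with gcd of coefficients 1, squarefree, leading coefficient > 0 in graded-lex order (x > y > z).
x^2 - 3*x*z + 3*y^2 + 3*y*z - 3*z^2 + 3

First, there are 2 components.
Then, deg p = 2.
Next, from the visible intercepts: the surface avoids every integer y-axis point in the box; the surface avoids every integer x-axis point in the box.
Finally, matching integer coefficients to the picture gives p.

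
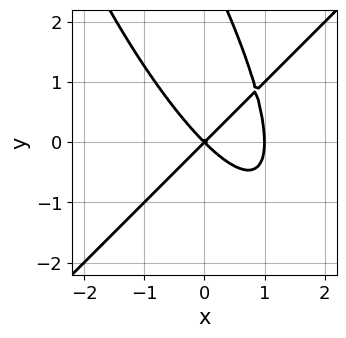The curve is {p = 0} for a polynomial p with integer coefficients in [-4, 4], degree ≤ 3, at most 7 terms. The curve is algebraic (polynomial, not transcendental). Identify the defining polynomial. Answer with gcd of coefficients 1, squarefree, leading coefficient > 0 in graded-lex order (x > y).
(a) deg p = 3. No degree-2 curve has this shape.
(b) From the axis intercepts and sections: the x-axis gridline crossings are at x ∈ {0, 1}; one y-axis crossing is at y = 0.
(c) Together with the visible shape, these determine p as stated.

3*x^3 - 2*x*y^2 - y^3 - 3*x^2 + 3*y^2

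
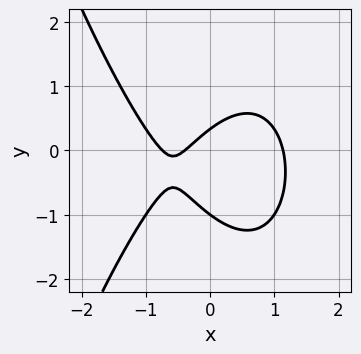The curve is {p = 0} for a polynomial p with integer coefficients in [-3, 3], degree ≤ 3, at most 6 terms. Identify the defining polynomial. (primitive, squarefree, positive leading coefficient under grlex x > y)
First, degree: the shape is more complex than any degree-2 curve, so deg p = 3.
Then, against the integer gridlines: one y-axis crossing is at y = -1.
Finally, together with the visible shape, these determine p as stated.

3*x^3 + 3*y^2 - 3*x + 2*y - 1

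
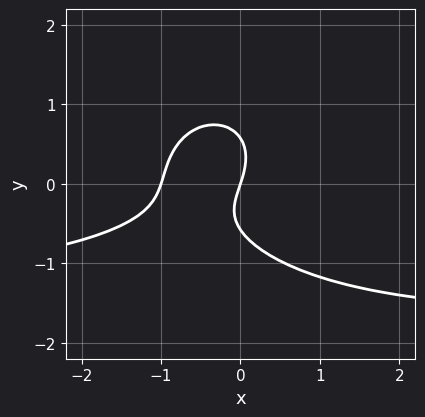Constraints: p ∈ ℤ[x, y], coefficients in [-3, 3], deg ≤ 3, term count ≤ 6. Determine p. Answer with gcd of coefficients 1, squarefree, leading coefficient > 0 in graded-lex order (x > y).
First, degree: the shape is more complex than any degree-2 curve, so deg p = 3.
Then, against the integer gridlines: one y-axis crossing is at y = 0; among the integer gridlines, it crosses the x-axis at x ∈ {-1, 0}.
Finally, putting this together gives p.

2*x^2*y + 3*y^3 + 3*x^2 + 3*x - y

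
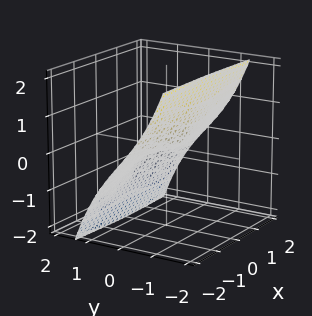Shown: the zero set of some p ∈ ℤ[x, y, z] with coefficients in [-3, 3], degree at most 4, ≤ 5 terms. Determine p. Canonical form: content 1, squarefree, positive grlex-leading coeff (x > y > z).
3*x^2*y + 2*x^2*z + 3*y^3 + 3*z

First, the degree is 3 — a generic line meets the surface in up to 3 points.
Next, reading off the gridlines: it meets the z-axis at z = 0 (among the integer gridlines); one y-axis crossing is at y = 0; every point of the x-axis in the box is on the surface.
Finally, these observations pin down the coefficients.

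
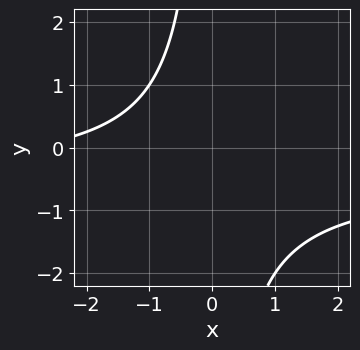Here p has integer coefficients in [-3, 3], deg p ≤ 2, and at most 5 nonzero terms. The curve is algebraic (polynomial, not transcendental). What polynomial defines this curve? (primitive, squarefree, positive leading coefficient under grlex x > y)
1. The degree is 2 — the shape is more complex than any degree-1 curve.
2. Against the integer gridlines: no y-intercept at any integer in the box; the curve avoids every integer x-axis point in the box.
3. Together with the visible shape, these determine p as stated.

2*x*y + x + 3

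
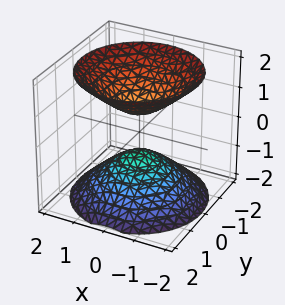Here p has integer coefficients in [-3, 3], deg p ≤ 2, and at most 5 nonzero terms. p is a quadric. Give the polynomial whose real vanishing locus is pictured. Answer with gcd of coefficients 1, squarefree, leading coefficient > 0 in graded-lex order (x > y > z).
1. There are 2 components. Treating them together as one polynomial.
2. The degree is 2 — two separate bowl-shaped sheets opening away from each other; a quadric.
3. Symmetries: the z ↦ −z reflection is a symmetry, so z appears only in even powers; the z-axis is an axis of rotation, so x and y enter only as x² + y².
4. Against the integer gridlines: the surface avoids every integer x-axis point in the box; no y-intercept at any integer in the box; a circular section at z = 1 has radius between 0 and 1.
5. The integer polynomial consistent with all of this is the stated p.

2*x^2 + 2*y^2 - 2*z^2 + 1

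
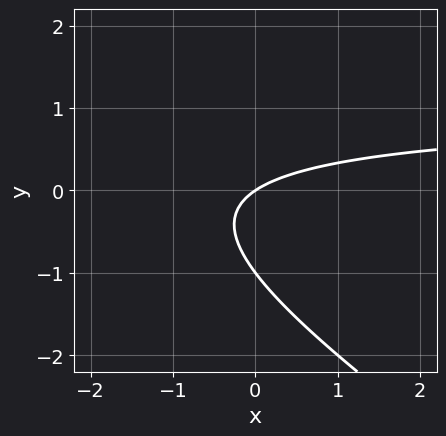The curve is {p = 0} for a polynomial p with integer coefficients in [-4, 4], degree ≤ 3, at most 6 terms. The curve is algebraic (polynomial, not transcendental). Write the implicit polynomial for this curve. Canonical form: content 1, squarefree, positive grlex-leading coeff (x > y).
First, degree: no degree-1 curve has this shape, so deg p = 2.
Next, from the axis intercepts and sections: among the integer gridlines, it crosses the y-axis at y ∈ {-1, 0}; it crosses the x-axis at the gridline x = 0.
Finally, solving for integer coefficients yields p as stated.

2*x*y + 3*y^2 - 2*x + 3*y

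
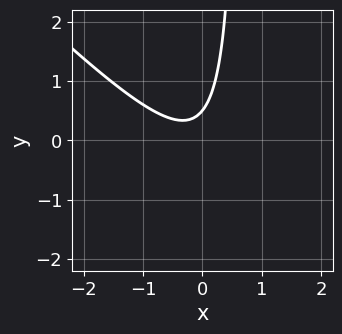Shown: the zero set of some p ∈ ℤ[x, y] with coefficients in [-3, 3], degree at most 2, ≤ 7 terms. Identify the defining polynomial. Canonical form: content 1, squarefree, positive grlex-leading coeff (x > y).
3*x^2 + 3*x*y + x - 2*y + 1

Degree: a generic line meets the curve in up to 2 points, so deg p = 2.
From the visible intercepts: no x-intercept at any integer in the box.
Putting this together gives p.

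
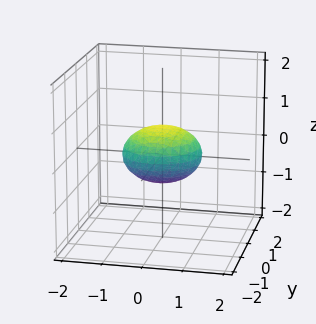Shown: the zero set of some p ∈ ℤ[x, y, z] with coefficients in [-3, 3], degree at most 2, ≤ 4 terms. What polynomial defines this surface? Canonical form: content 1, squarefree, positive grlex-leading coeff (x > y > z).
x^2 + y^2 + 2*z^2 - 1

(a) Degree: no degree-1 surface has this shape, so deg p = 2.
(b) Symmetries: the surface is invariant under rotation about z: p = q(x² + y², z).
(c) Against the integer gridlines: the x-axis gridline crossings are at x ∈ {-1, 1}; a circular section at z = 0 has radius exactly 1.
(d) Together with the visible shape, these determine p as stated. Check: (0, 1, 0) on the y-axis lies on the surface, and p(0, 1, 0) = 0. ✓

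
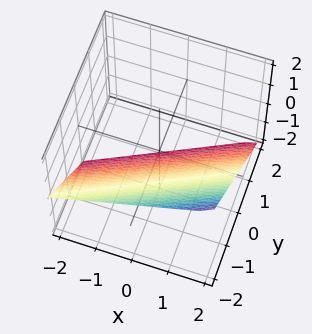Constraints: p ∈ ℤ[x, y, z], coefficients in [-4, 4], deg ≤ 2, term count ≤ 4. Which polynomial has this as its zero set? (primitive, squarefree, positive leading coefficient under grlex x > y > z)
(a) Degree: every cross-section is a straight line — this is a plane, so deg p = 1.
(b) From the visible intercepts: it crosses the z-axis at the gridline z = -1; it meets the x-axis at x = 2 (among the integer gridlines); one y-axis crossing is at y = -1.
(c) Together with the visible shape, these determine p as stated.

x - 2*y - 2*z - 2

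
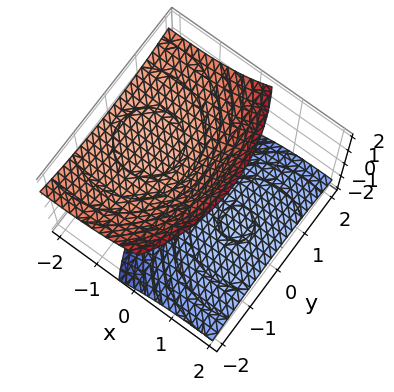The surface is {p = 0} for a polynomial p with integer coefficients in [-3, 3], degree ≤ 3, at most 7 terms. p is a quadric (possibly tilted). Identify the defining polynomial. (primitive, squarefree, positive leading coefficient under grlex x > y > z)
x^2 + 3*x*z + y^2 - 2*z^2 + 2

(a) There are 2 components. They look like related sheets of one shape, so recover p as a whole.
(b) The degree is 2 — no degree-1 surface has this shape.
(c) From the axis intercepts and sections: it misses every integer gridline on the x-axis; no y-intercept at any integer in the box; among the integer gridlines, it crosses the z-axis at z ∈ {-1, 1}.
(d) Fitting integer coefficients to these (and the overall shape) gives p.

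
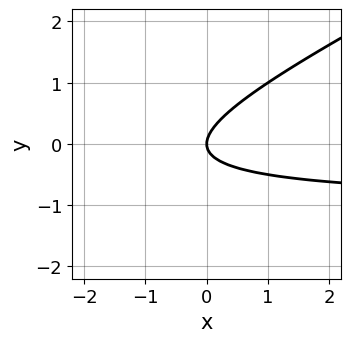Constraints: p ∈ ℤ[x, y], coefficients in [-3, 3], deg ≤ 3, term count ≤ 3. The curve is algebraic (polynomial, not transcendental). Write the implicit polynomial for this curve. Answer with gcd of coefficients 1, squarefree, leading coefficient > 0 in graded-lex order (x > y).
x*y - 2*y^2 + x

(a) Degree: a generic line meets the curve in up to 2 points, so deg p = 2.
(b) Against the integer gridlines: one y-axis crossing is at y = 0; it meets the x-axis at x = 0 (among the integer gridlines).
(c) Fitting integer coefficients to these (and the overall shape) gives p.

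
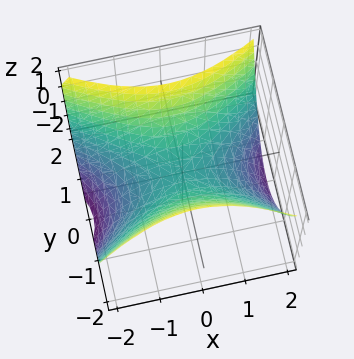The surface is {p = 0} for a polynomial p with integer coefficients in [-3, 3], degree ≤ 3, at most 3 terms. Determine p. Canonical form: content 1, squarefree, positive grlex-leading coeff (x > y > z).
x^2 - 2*y^2 + 2*z

First, degree: a saddle surface; a quadric, so deg p = 2.
Next, symmetries: mirror symmetry y ↦ −y ⇒ only even powers of y; it's symmetric under x → −x, forcing even powers of x.
Next, from the visible intercepts: one x-axis crossing is at x = 0; one y-axis crossing is at y = 0.
Finally, assembling these constraints gives the stated polynomial.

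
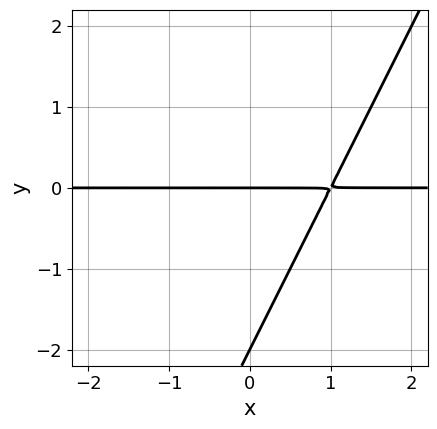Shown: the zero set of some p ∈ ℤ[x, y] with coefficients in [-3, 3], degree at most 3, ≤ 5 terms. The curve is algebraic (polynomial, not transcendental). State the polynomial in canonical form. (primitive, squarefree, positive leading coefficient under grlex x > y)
(a) deg p = 2. The shape is more complex than any degree-1 curve.
(b) From the axis intercepts and sections: the y-axis gridline crossings are at y ∈ {-2, 0}; the visible x-axis segment lies entirely on the curve.
(c) Together with the visible shape, these determine p as stated.

2*x*y - y^2 - 2*y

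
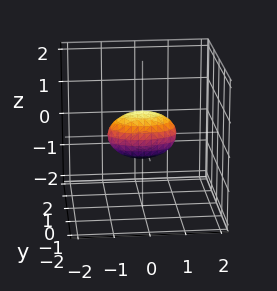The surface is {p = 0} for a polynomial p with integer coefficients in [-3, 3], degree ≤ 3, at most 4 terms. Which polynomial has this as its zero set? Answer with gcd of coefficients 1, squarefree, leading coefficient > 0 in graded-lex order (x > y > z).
1. deg p = 2. A closed, bounded, convex surface; a quadric.
2. Symmetries: it's symmetric under z → −z, forcing even powers of z; the x ↦ −x reflection is a symmetry, so x appears only in even powers; it's symmetric under y → −y, forcing even powers of y.
3. Checking where it meets the axes: among the integer gridlines, it crosses the x-axis at x ∈ {-1, 1}.
4. These observations pin down the coefficients.

x^2 + 3*y^2 + 2*z^2 - 1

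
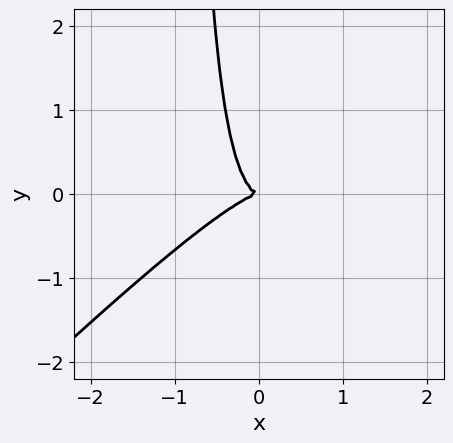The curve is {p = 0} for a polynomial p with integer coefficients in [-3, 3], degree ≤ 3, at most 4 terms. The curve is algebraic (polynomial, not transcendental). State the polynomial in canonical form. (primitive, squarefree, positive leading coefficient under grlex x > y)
2*x^3 - 3*x^2*y + x*y^2 + y^2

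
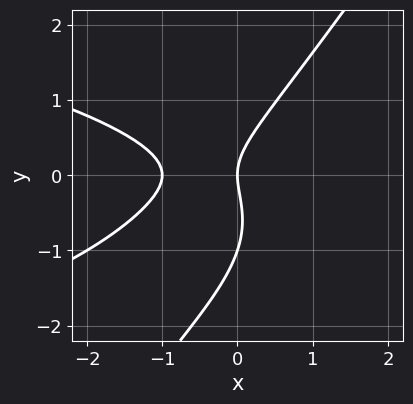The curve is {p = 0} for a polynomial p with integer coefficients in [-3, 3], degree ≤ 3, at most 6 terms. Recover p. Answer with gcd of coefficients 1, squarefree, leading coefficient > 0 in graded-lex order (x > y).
3*x*y^2 - 2*y^3 + 3*x^2 - 2*y^2 + 3*x

(a) The degree is 3 — no degree-2 curve has this shape.
(b) Reading off the gridlines: the y-axis gridline crossings are at y ∈ {-1, 0}; the x-axis gridline crossings are at x ∈ {-1, 0}.
(c) The integer polynomial consistent with all of this is the stated p.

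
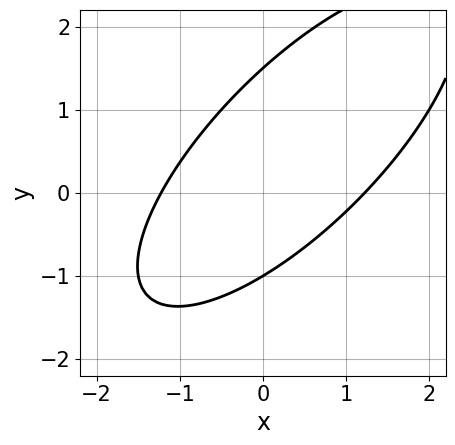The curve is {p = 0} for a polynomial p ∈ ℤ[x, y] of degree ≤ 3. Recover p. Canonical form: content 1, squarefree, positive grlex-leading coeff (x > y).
2*x^2 - 3*x*y + 2*y^2 - y - 3

The degree is 2 — no degree-1 curve has this shape.
Observable constraints: it crosses the y-axis at the gridline y = -1.
The integer polynomial consistent with all of this is the stated p.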